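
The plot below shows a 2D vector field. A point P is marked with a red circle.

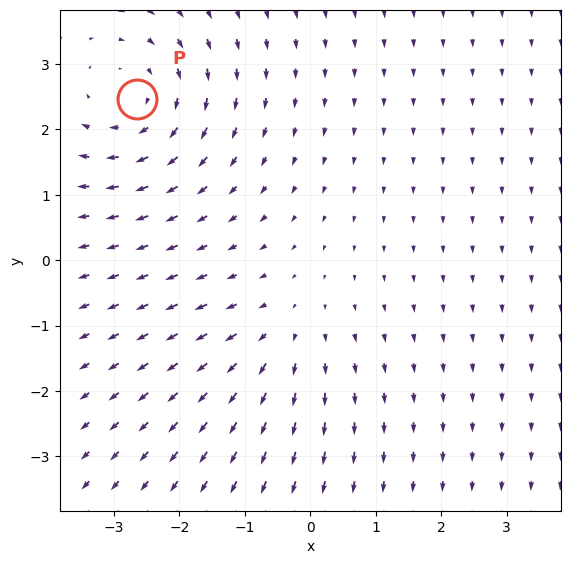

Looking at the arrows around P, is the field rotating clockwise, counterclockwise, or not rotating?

Near P at (-2.7, 2.5) the arrows circulate clockwise. The curl (z-component) there is about -3; negative curl means clockwise rotation.

clockwise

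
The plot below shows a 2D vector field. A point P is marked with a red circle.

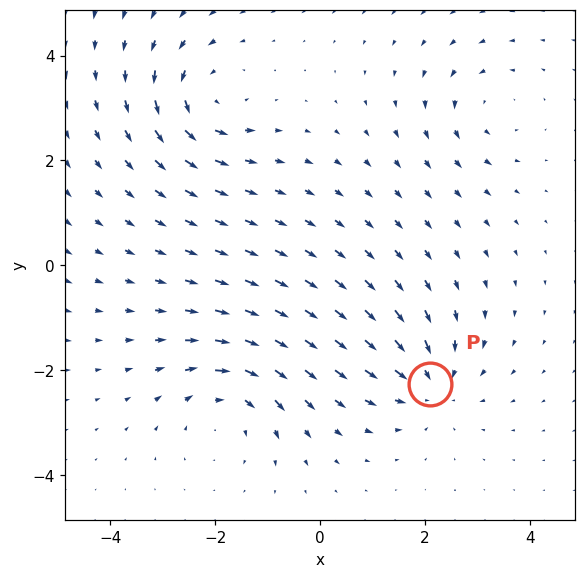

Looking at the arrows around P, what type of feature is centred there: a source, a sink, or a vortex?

sink

At P (2.1, -2.3) the arrows converge inward. Divergence about -5, curl ≈0 — negative divergence with near-zero curl is a sink.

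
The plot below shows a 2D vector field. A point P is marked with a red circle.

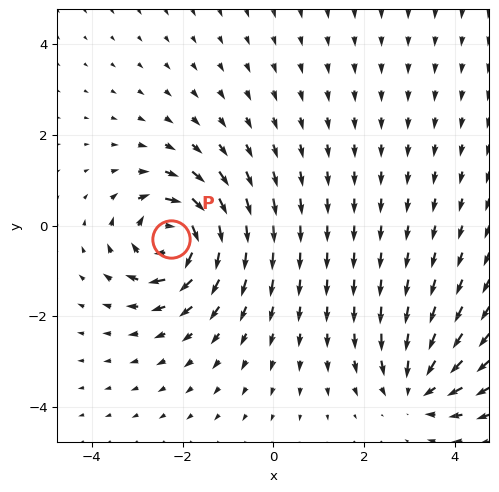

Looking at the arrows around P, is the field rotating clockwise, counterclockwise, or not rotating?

clockwise

Near P at (-2.3, -0.3) the arrows circulate clockwise. The curl (z-component) there is about -7; negative curl means clockwise rotation.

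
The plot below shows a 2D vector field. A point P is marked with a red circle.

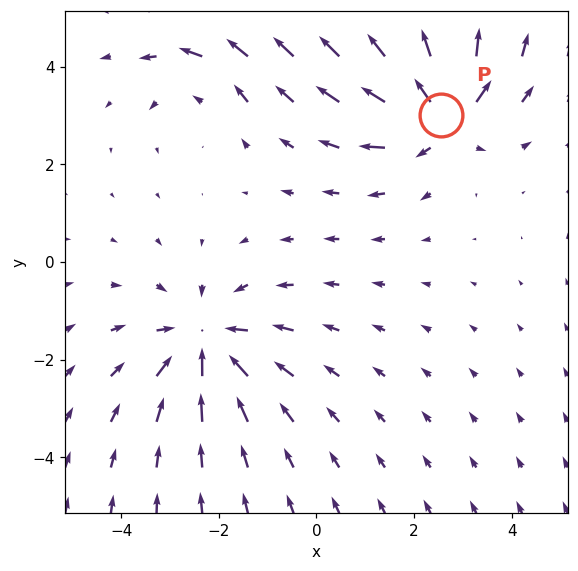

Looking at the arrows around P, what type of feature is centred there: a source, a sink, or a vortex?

At P (2.6, 3.0) the arrows spread outward. Divergence about +6, curl ≈0 — positive divergence with near-zero curl is a source.

source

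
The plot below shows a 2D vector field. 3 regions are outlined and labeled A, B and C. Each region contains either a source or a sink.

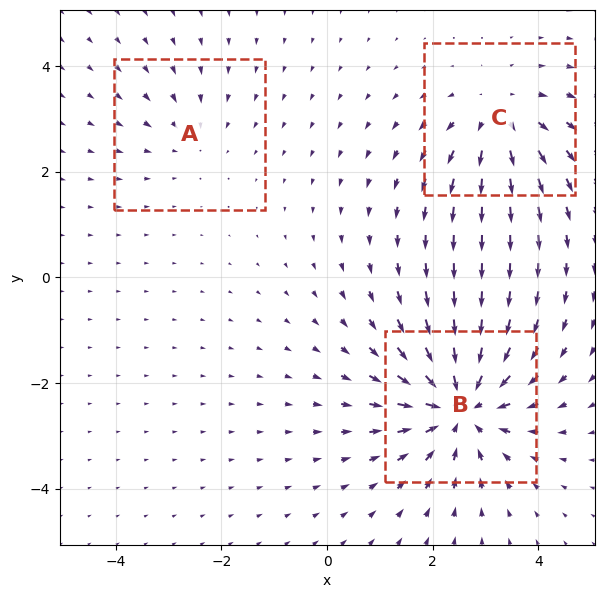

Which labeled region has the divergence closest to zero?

Divergence at each region's feature centre — A: about -2, B: about -5, C: about +3. Region A is closest to zero.

A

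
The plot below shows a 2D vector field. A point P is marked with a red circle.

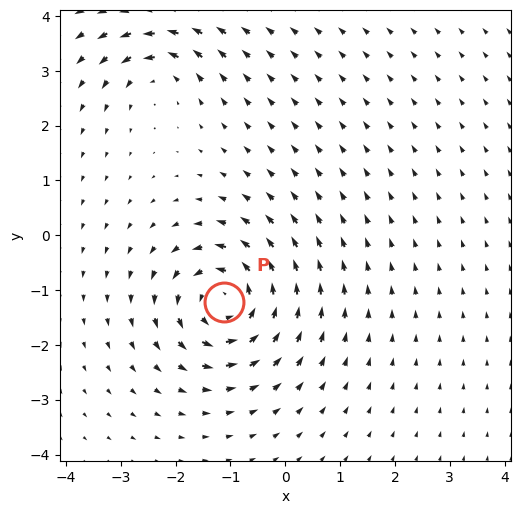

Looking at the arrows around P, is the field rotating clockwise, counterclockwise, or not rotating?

counterclockwise

Near P at (-1.1, -1.2) the arrows circulate counterclockwise. The curl (z-component) there is about +6; positive curl means counterclockwise rotation.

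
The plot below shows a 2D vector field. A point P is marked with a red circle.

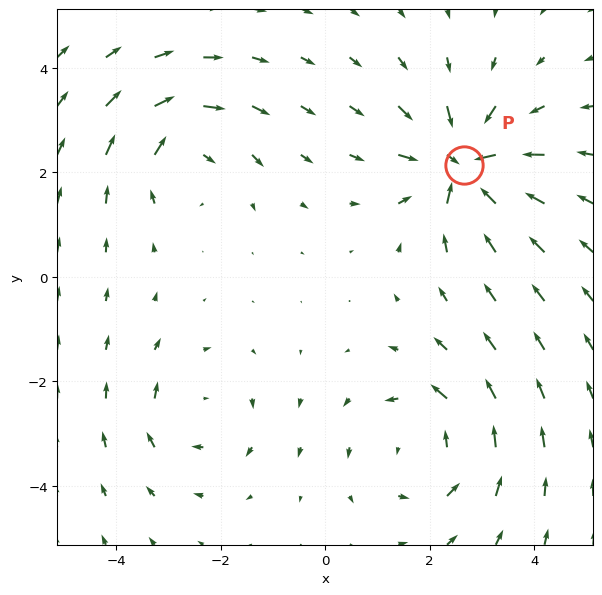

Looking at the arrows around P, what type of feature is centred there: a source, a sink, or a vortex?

sink

At P (2.7, 2.1) the arrows converge inward. Divergence about -6, curl ≈0 — negative divergence with near-zero curl is a sink.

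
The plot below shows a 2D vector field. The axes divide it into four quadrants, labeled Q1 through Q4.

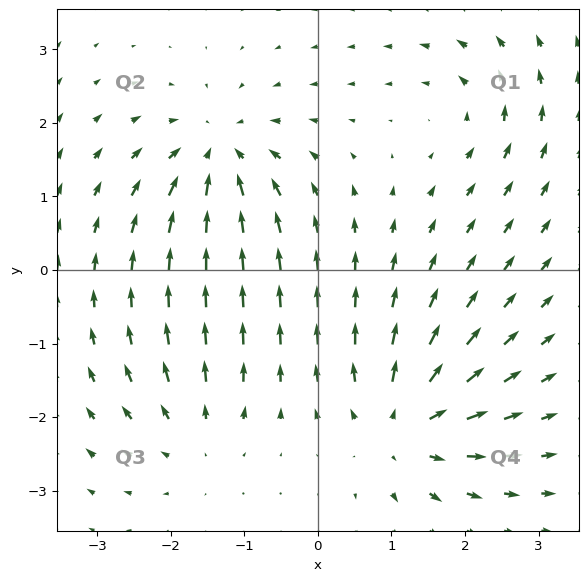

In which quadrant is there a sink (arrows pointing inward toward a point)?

Q2

The sink sits at approximately (-1.3, 1.6), which lies in quadrant Q2. The divergence there is about -5, negative as expected for a sink.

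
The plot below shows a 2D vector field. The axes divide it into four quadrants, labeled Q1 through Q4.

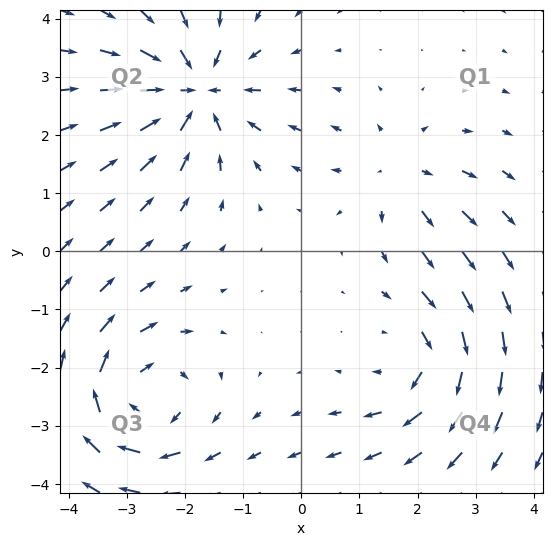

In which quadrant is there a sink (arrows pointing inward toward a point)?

Q2

The sink sits at approximately (-1.8, 2.8), which lies in quadrant Q2. The divergence there is about -5, negative as expected for a sink.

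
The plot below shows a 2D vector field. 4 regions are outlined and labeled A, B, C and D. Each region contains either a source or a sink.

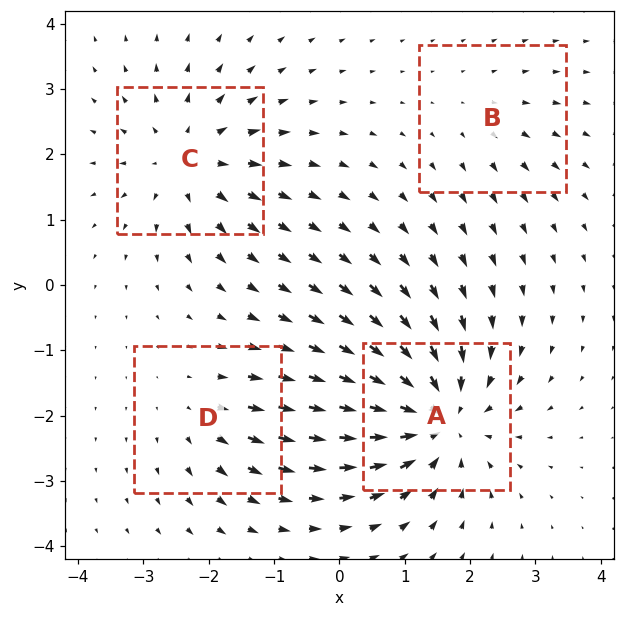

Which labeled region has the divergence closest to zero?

Divergence at each region's feature centre — A: about -8, B: about +2, C: about +5, D: about +3. Region B is closest to zero.

B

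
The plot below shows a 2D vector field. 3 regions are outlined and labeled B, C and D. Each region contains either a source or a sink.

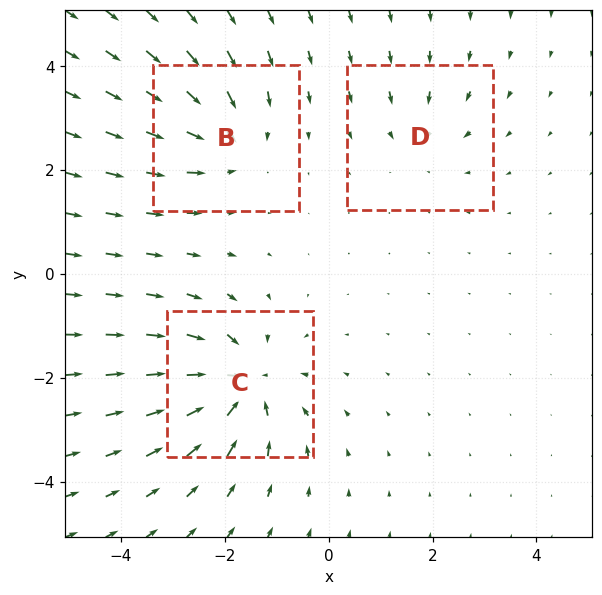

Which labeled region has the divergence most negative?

Divergence at each region's feature centre — B: about -4, C: about -5, D: about -2. Region C is most negative.

C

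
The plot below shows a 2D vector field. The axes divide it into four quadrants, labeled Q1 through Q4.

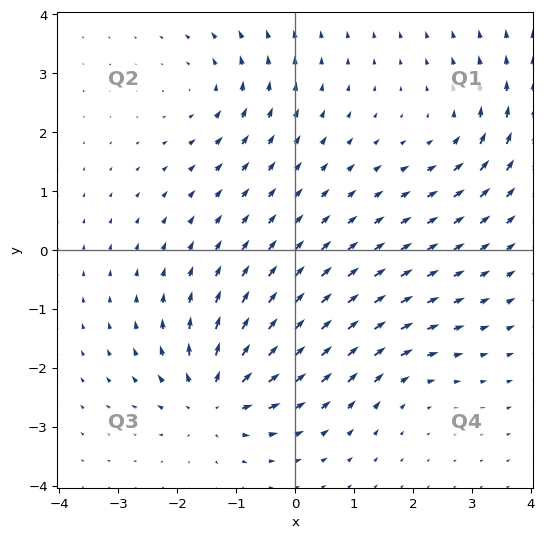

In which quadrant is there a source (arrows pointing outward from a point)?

Q3

The source sits at approximately (-1.4, -2.5), which lies in quadrant Q3. The divergence there is about +6, positive as expected for a source.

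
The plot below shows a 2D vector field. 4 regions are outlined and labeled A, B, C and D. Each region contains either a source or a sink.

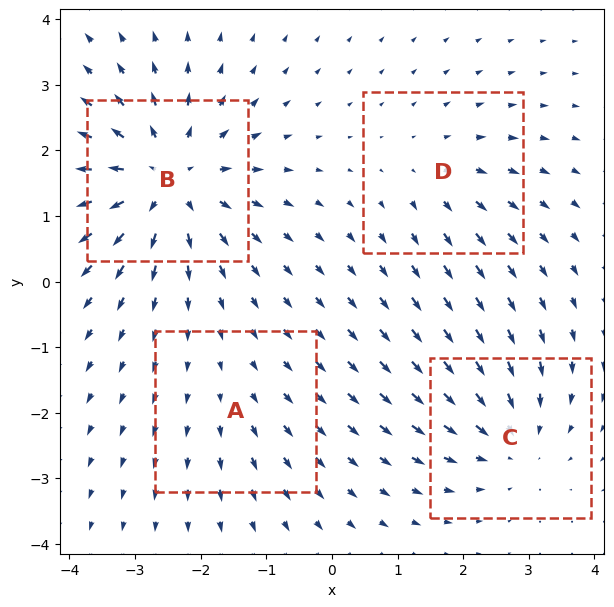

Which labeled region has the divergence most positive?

Divergence at each region's feature centre — A: about +2, B: about +7, C: about -4, D: about +3. Region B is most positive.

B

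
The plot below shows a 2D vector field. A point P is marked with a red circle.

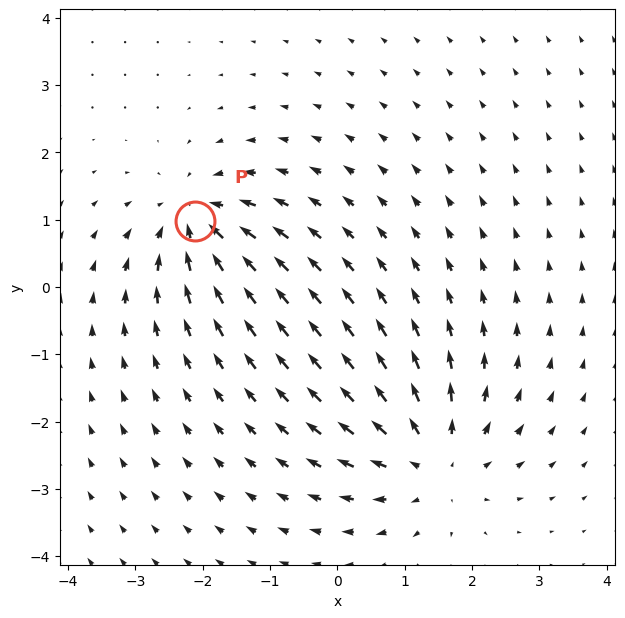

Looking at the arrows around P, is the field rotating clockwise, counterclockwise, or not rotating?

Near P at (-2.1, 1.0) the arrows show no circulation. The curl there is ≈0.

not rotating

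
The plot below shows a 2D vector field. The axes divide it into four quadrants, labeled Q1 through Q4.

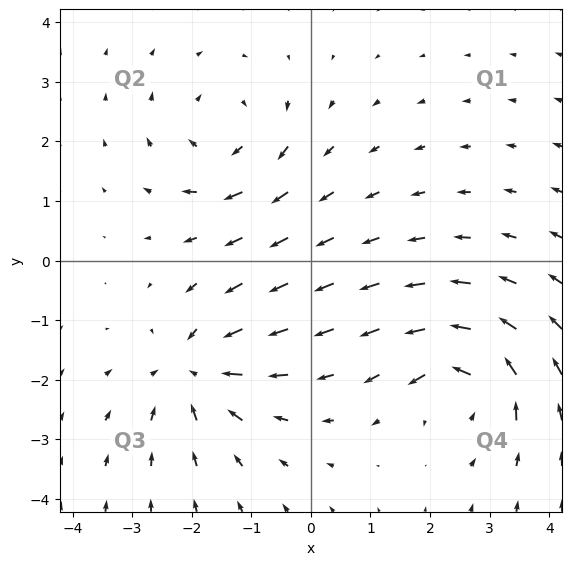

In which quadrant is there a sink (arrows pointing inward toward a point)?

The sink sits at approximately (-1.9, -1.8), which lies in quadrant Q3. The divergence there is about -5, negative as expected for a sink.

Q3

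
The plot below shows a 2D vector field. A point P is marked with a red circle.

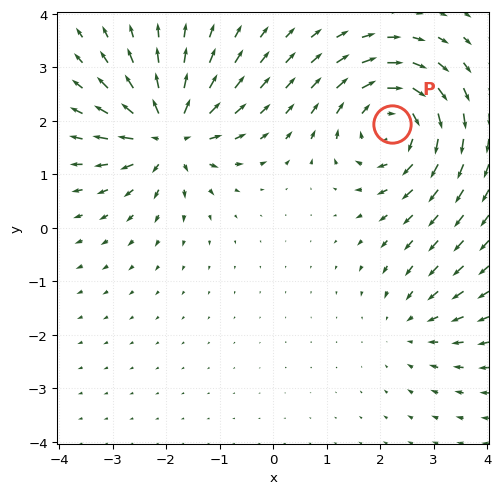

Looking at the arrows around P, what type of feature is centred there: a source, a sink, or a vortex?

vortex

At P (2.2, 1.9) the arrows circulate clockwise. Divergence ≈0, curl about -5 — near-zero divergence with nonzero curl is a vortex.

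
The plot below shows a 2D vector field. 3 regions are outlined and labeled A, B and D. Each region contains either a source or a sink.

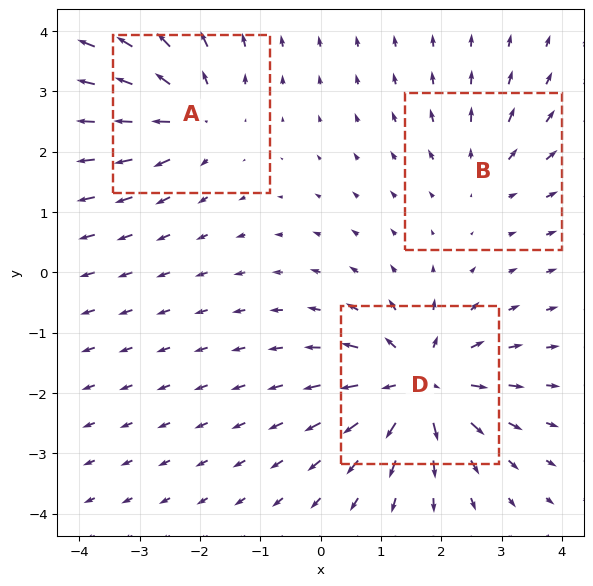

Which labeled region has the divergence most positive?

D

Divergence at each region's feature centre — A: about +4, B: about +2, D: about +5. Region D is most positive.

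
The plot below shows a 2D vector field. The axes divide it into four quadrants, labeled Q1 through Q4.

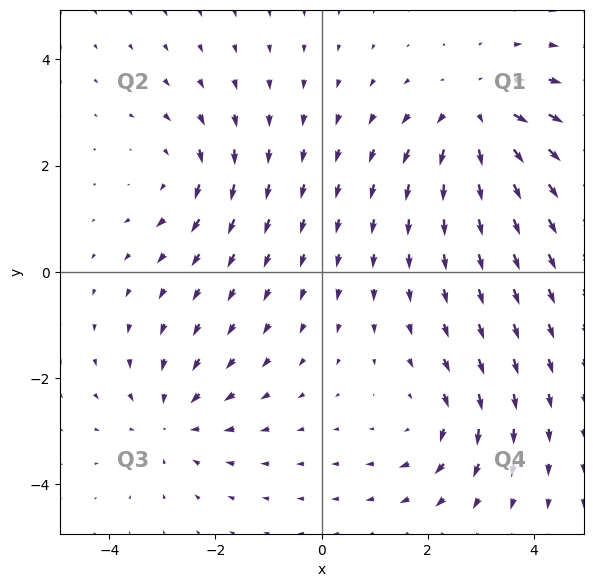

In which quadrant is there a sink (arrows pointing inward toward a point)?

The sink sits at approximately (-2.8, -2.8), which lies in quadrant Q3. The divergence there is about -4, negative as expected for a sink.

Q3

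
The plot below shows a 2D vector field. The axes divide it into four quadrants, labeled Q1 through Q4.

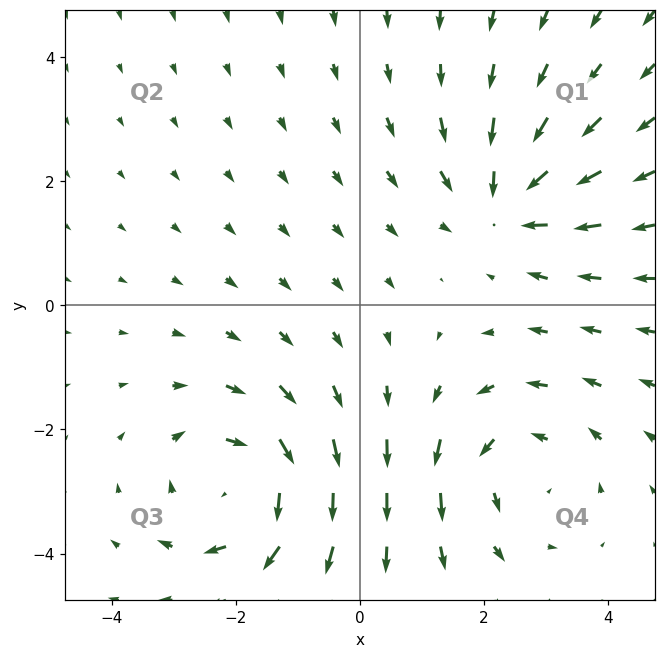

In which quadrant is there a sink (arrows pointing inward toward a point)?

The sink sits at approximately (2.4, 1.7), which lies in quadrant Q1. The divergence there is about -3, negative as expected for a sink.

Q1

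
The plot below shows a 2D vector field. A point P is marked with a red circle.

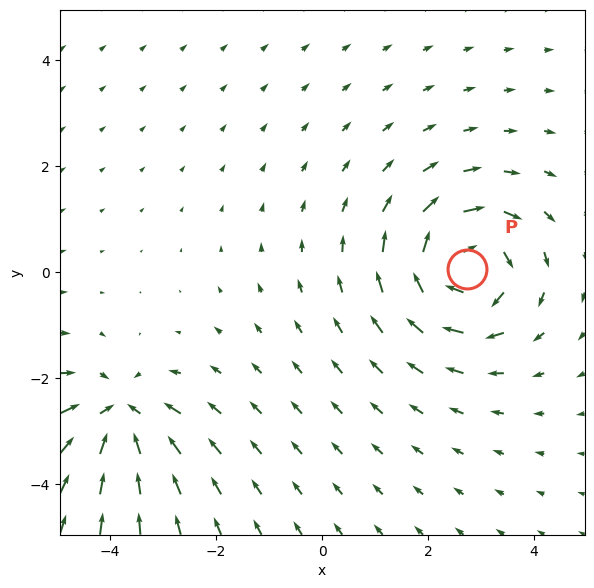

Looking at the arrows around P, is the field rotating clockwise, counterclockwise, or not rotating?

Near P at (2.7, 0.1) the arrows circulate clockwise. The curl (z-component) there is about -6; negative curl means clockwise rotation.

clockwise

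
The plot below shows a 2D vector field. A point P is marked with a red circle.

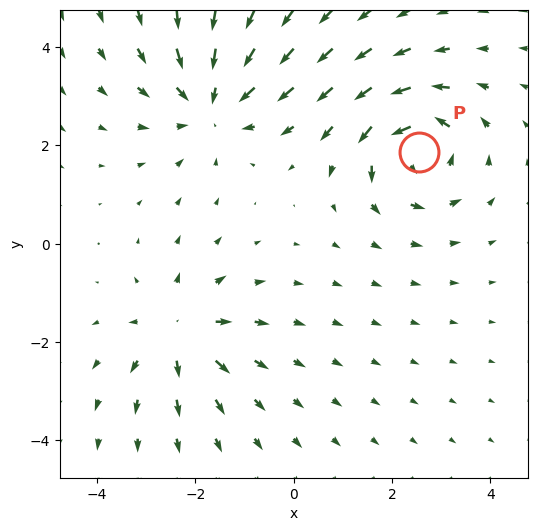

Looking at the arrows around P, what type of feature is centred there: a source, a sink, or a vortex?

vortex

At P (2.6, 1.9) the arrows circulate counterclockwise. Divergence ≈0, curl about +5 — near-zero divergence with nonzero curl is a vortex.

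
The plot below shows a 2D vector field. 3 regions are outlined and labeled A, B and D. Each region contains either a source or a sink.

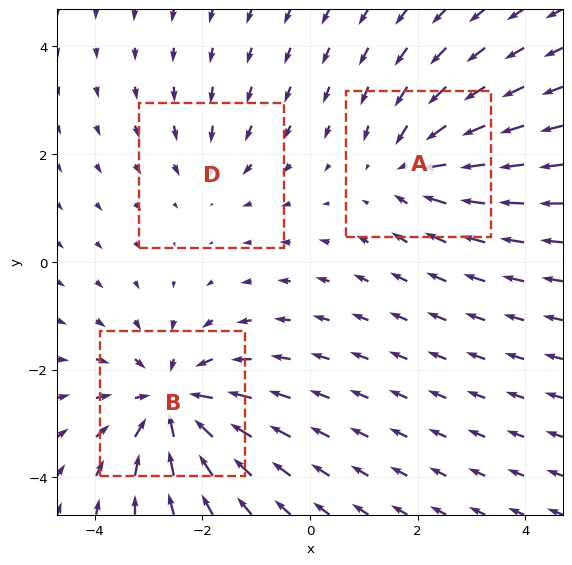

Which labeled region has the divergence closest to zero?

Divergence at each region's feature centre — A: about -3, B: about -4, D: about -2. Region D is closest to zero.

D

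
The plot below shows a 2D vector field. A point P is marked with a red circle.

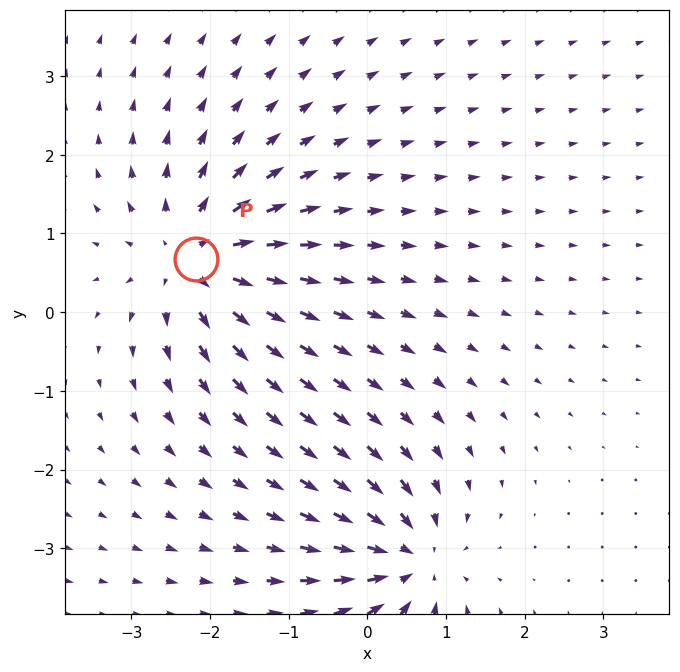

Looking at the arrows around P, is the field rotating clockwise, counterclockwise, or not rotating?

Near P at (-2.2, 0.7) the arrows show no circulation. The curl there is ≈0.

not rotating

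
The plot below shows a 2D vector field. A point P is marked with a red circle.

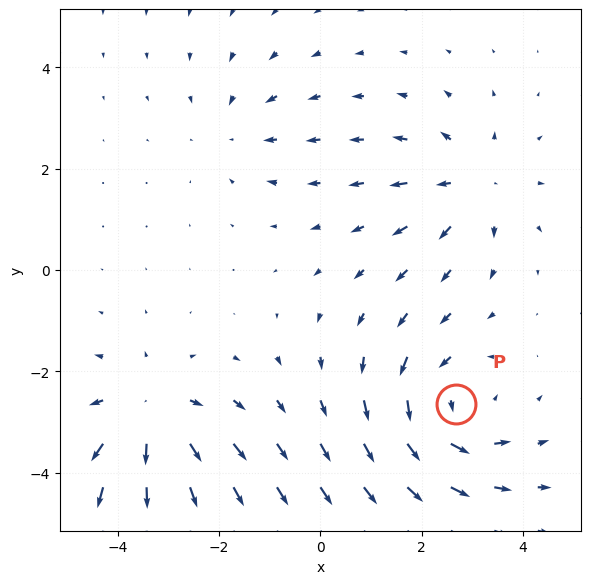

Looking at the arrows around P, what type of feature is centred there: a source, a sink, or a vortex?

vortex

At P (2.7, -2.6) the arrows circulate counterclockwise. Divergence ≈0, curl about +4 — near-zero divergence with nonzero curl is a vortex.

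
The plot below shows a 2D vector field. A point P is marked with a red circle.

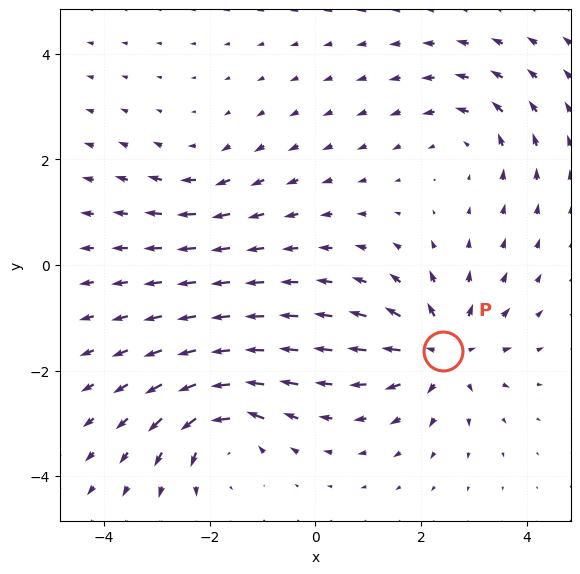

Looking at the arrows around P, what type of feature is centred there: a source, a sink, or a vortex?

At P (2.4, -1.6) the arrows spread outward. Divergence about +6, curl ≈0 — positive divergence with near-zero curl is a source.

source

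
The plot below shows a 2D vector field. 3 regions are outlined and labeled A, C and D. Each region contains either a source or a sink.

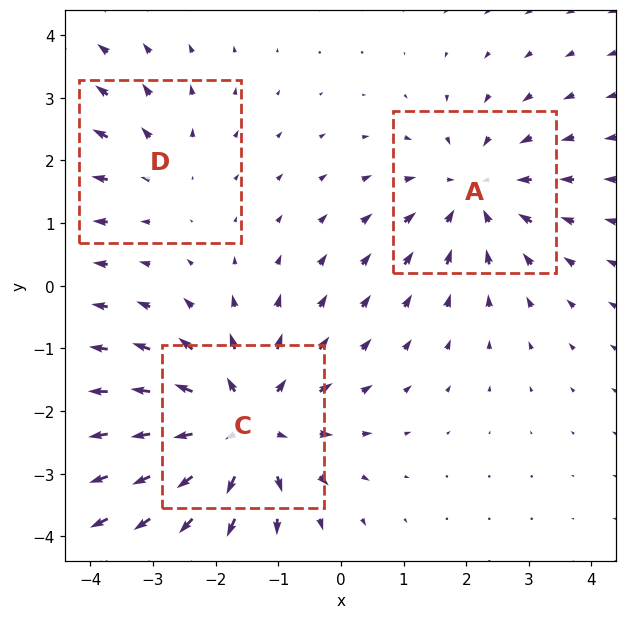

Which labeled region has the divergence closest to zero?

D

Divergence at each region's feature centre — A: about -3, C: about +4, D: about +2. Region D is closest to zero.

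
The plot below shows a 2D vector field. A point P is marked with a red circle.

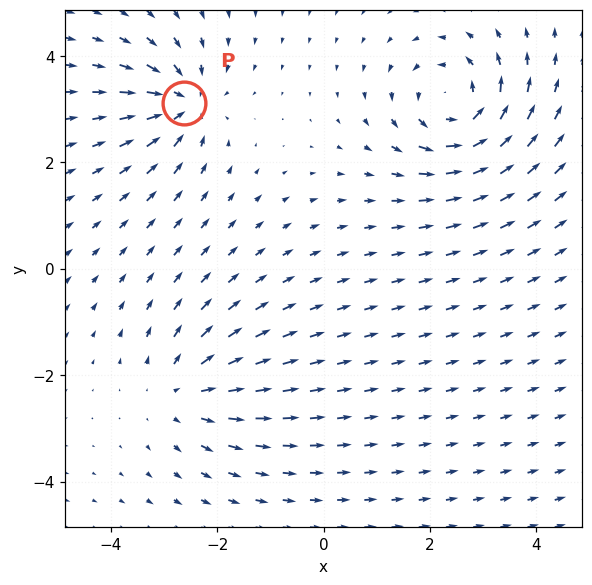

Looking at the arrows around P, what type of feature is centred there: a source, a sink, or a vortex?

sink

At P (-2.6, 3.1) the arrows converge inward. Divergence about -5, curl ≈0 — negative divergence with near-zero curl is a sink.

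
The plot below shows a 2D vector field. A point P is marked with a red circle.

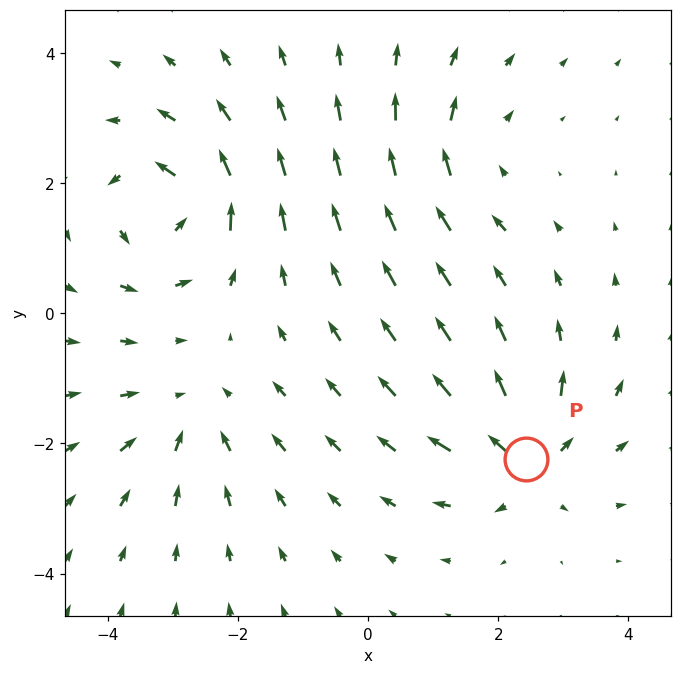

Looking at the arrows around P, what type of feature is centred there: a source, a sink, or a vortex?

At P (2.4, -2.2) the arrows spread outward. Divergence about +6, curl ≈0 — positive divergence with near-zero curl is a source.

source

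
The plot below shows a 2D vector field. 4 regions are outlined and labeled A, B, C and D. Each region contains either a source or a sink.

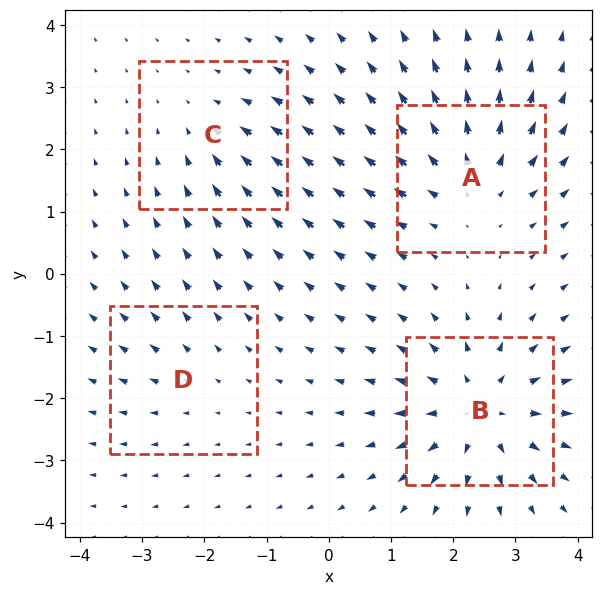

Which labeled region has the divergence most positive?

B

Divergence at each region's feature centre — A: about +5, B: about +7, C: about -3, D: about +2. Region B is most positive.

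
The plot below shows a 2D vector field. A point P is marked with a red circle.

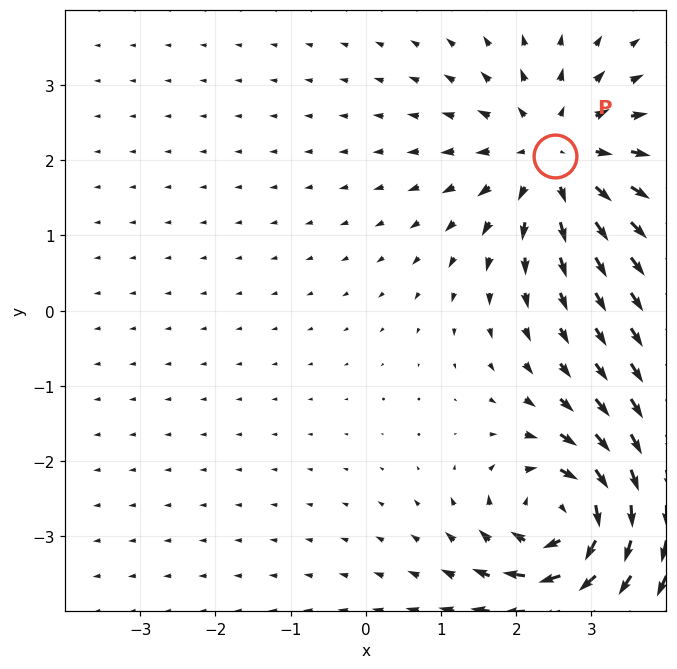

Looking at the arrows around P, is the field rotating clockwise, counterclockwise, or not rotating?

not rotating

Near P at (2.5, 2.1) the arrows show no circulation. The curl there is ≈0.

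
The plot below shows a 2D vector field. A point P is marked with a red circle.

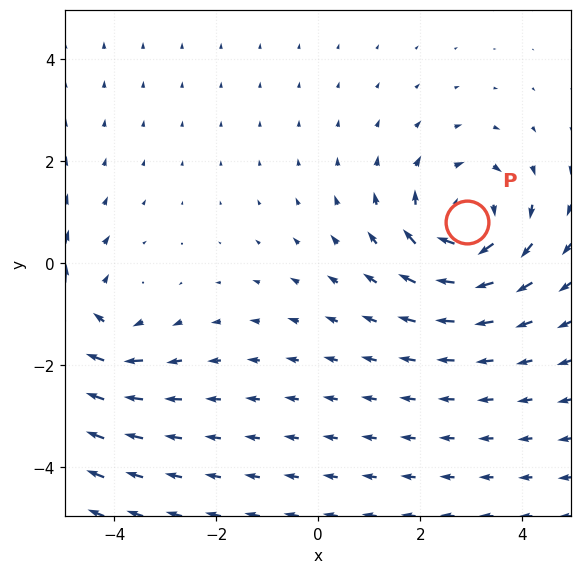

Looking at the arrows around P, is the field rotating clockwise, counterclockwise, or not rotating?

Near P at (2.9, 0.8) the arrows circulate clockwise. The curl (z-component) there is about -5; negative curl means clockwise rotation.

clockwise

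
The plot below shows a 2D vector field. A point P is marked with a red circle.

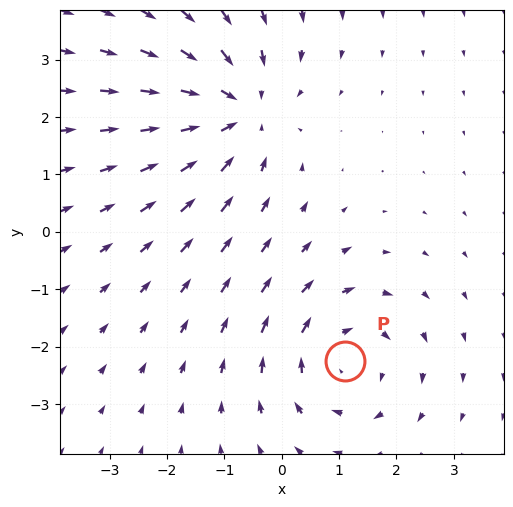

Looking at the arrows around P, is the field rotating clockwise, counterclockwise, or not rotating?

Near P at (1.1, -2.3) the arrows circulate clockwise. The curl (z-component) there is about -3; negative curl means clockwise rotation.

clockwise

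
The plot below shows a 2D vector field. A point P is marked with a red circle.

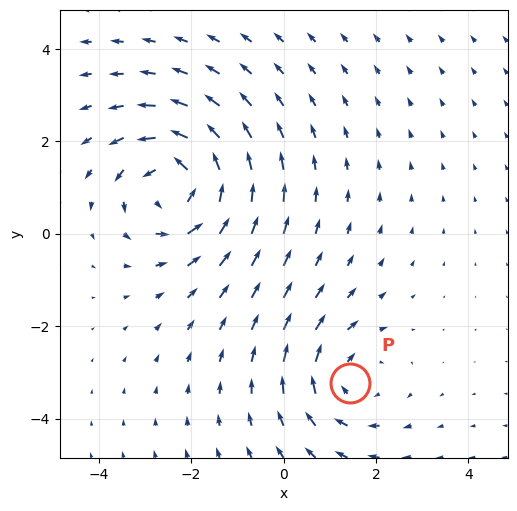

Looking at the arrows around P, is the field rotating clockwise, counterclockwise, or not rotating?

clockwise

Near P at (1.4, -3.2) the arrows circulate clockwise. The curl (z-component) there is about -2; negative curl means clockwise rotation.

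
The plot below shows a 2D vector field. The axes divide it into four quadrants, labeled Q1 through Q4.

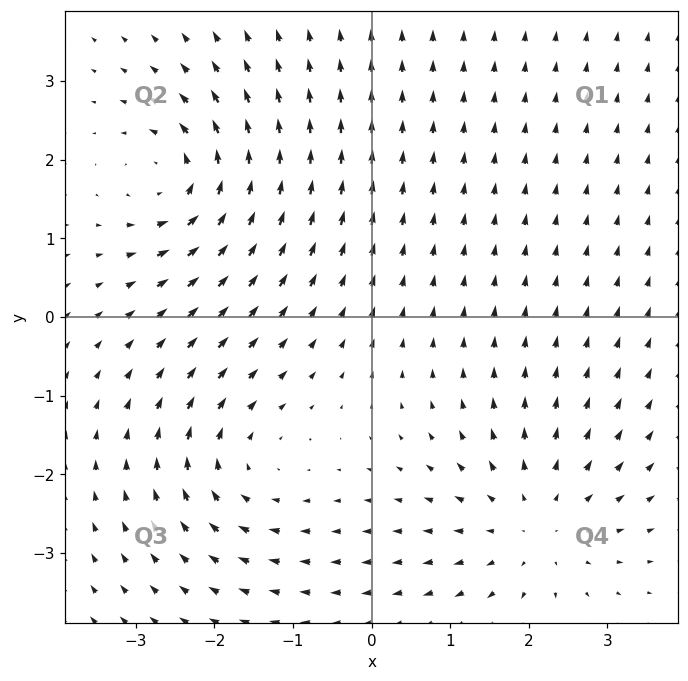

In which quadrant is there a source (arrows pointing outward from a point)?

The source sits at approximately (2.1, -2.6), which lies in quadrant Q4. The divergence there is about +3, positive as expected for a source.

Q4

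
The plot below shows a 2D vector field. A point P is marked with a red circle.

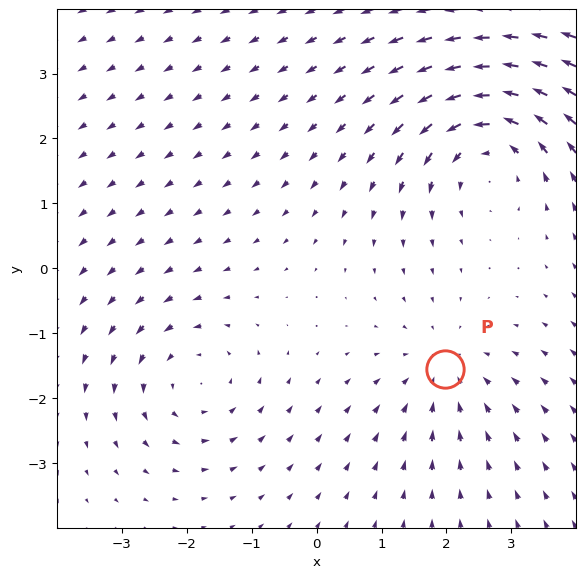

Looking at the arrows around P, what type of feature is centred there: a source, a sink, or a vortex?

At P (2.0, -1.5) the arrows converge inward. Divergence about -3, curl ≈0 — negative divergence with near-zero curl is a sink.

sink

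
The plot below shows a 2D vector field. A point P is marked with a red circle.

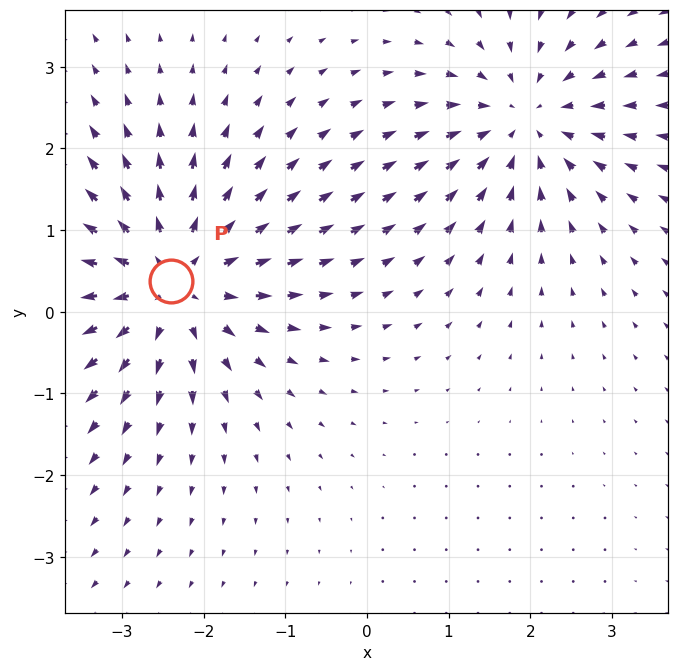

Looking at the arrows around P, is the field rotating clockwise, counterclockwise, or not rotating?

Near P at (-2.4, 0.4) the arrows show no circulation. The curl there is ≈0.

not rotating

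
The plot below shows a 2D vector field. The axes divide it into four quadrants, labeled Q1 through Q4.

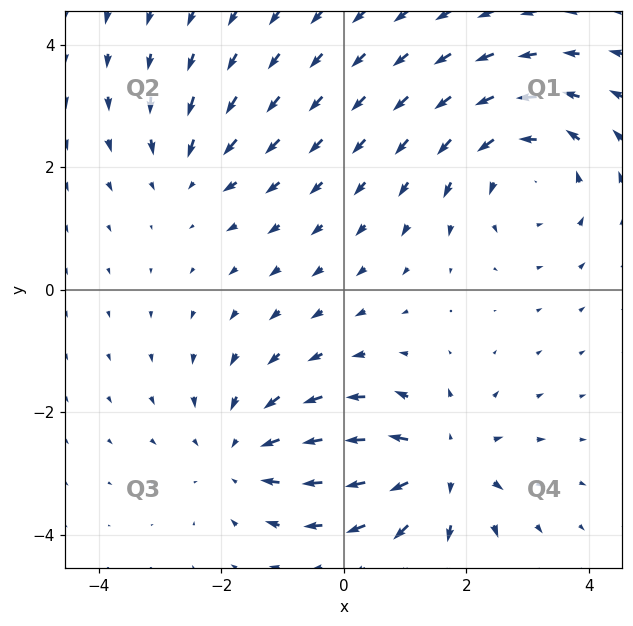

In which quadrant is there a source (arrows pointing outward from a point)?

Q4

The source sits at approximately (1.6, -2.9), which lies in quadrant Q4. The divergence there is about +5, positive as expected for a source.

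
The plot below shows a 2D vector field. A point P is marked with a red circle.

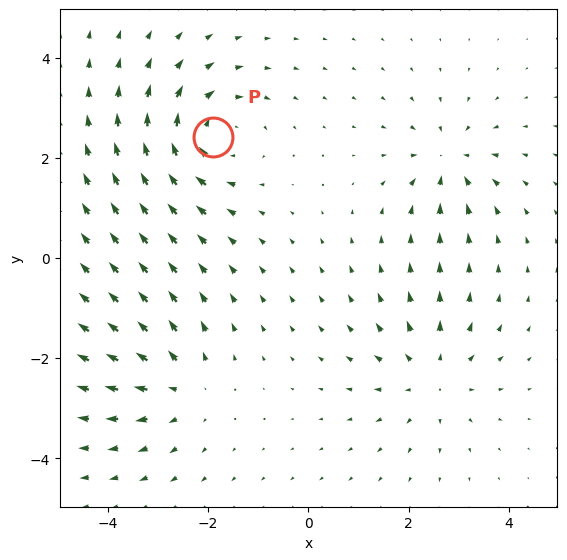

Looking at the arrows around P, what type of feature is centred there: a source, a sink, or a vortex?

At P (-1.9, 2.4) the arrows circulate clockwise. Divergence ≈0, curl about -4 — near-zero divergence with nonzero curl is a vortex.

vortex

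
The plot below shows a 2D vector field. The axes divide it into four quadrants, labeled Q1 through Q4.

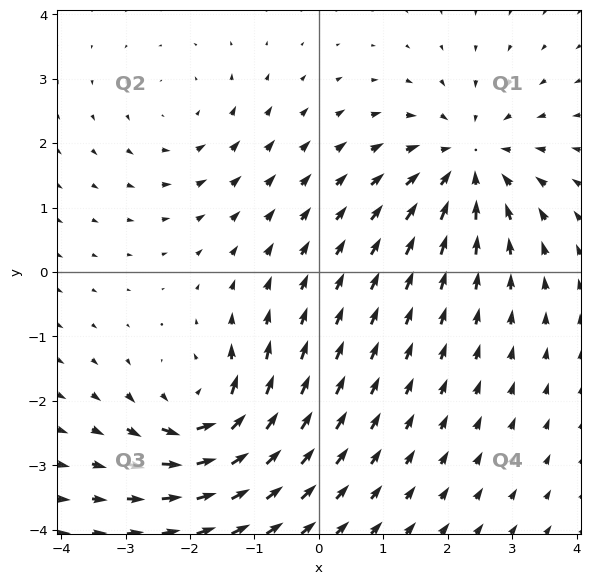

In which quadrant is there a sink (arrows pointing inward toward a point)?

Q1

The sink sits at approximately (2.3, 1.7), which lies in quadrant Q1. The divergence there is about -5, negative as expected for a sink.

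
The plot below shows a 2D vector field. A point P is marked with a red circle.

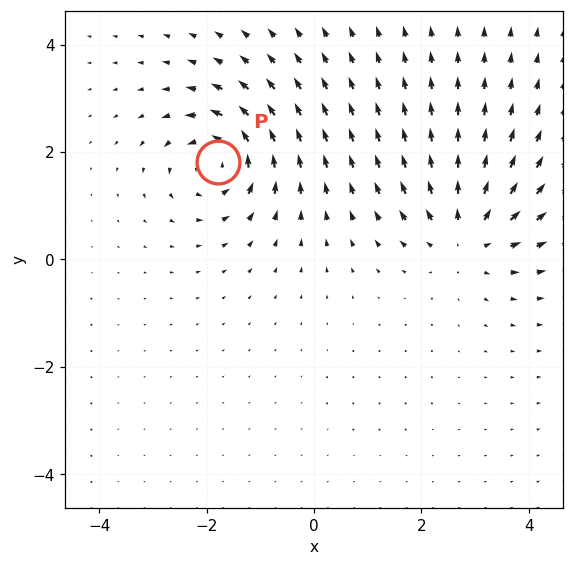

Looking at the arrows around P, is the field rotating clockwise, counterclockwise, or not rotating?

counterclockwise

Near P at (-1.8, 1.8) the arrows circulate counterclockwise. The curl (z-component) there is about +6; positive curl means counterclockwise rotation.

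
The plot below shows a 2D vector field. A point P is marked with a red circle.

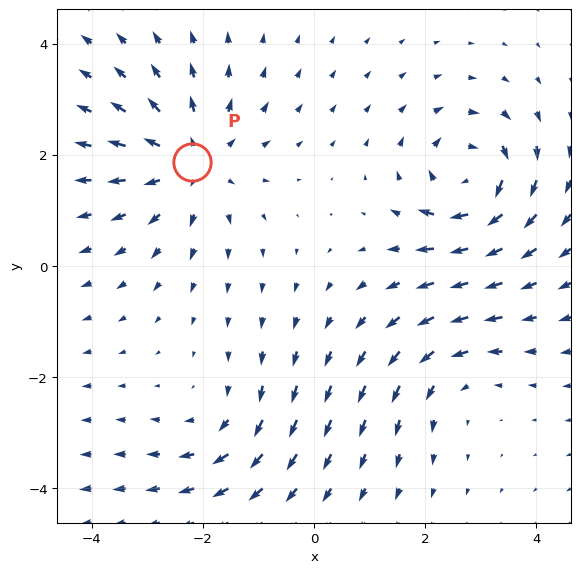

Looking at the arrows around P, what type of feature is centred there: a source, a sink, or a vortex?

source

At P (-2.2, 1.9) the arrows spread outward. Divergence about +4, curl ≈0 — positive divergence with near-zero curl is a source.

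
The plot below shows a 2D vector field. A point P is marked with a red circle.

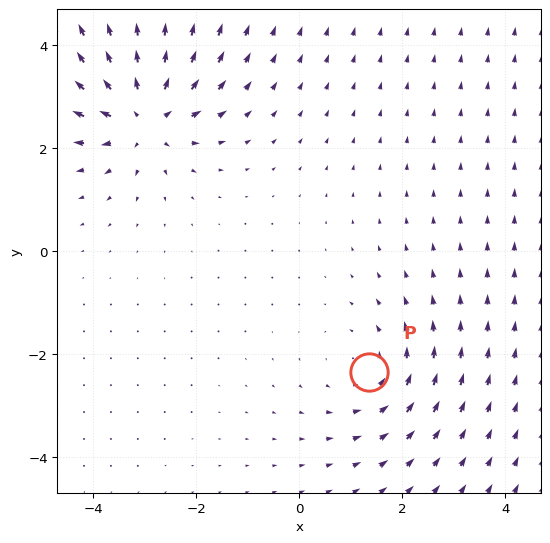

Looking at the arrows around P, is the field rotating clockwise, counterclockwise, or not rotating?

counterclockwise

Near P at (1.4, -2.4) the arrows circulate counterclockwise. The curl (z-component) there is about +2; positive curl means counterclockwise rotation.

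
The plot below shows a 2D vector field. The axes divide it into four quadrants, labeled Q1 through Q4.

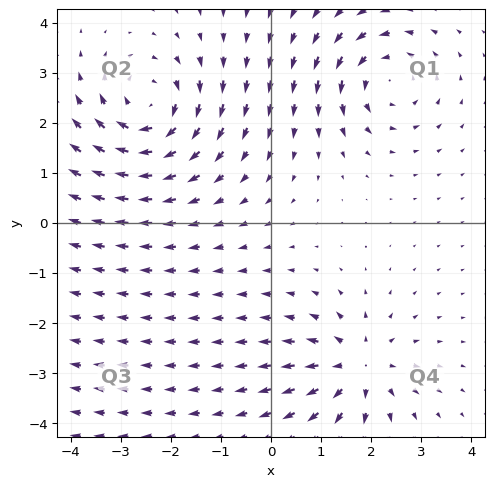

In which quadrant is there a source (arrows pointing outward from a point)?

The source sits at approximately (1.7, -2.9), which lies in quadrant Q4. The divergence there is about +5, positive as expected for a source.

Q4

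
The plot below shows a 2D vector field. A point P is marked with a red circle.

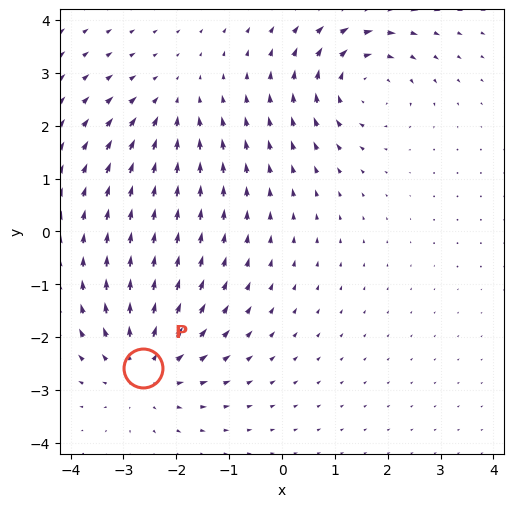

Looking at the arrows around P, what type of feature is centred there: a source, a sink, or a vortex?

At P (-2.6, -2.6) the arrows spread outward. Divergence about +4, curl ≈0 — positive divergence with near-zero curl is a source.

source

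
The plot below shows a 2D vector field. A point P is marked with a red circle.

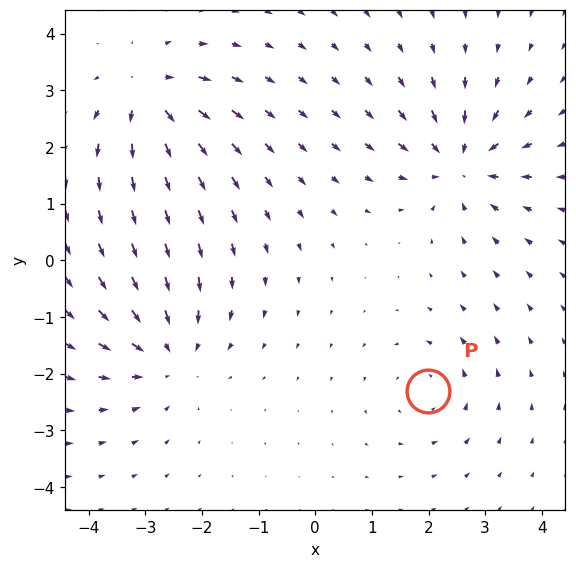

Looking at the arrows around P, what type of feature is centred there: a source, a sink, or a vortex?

vortex

At P (2.0, -2.3) the arrows circulate counterclockwise. Divergence ≈0, curl about +3 — near-zero divergence with nonzero curl is a vortex.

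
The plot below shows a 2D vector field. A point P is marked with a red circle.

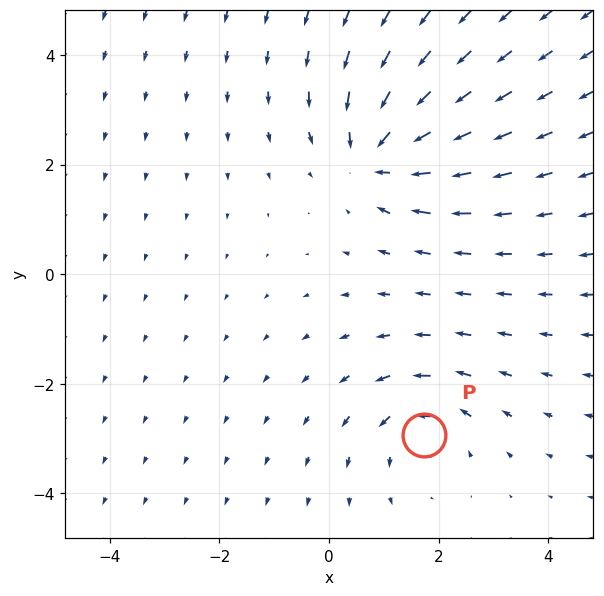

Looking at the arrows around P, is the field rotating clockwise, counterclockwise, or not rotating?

counterclockwise

Near P at (1.7, -2.9) the arrows circulate counterclockwise. The curl (z-component) there is about +3; positive curl means counterclockwise rotation.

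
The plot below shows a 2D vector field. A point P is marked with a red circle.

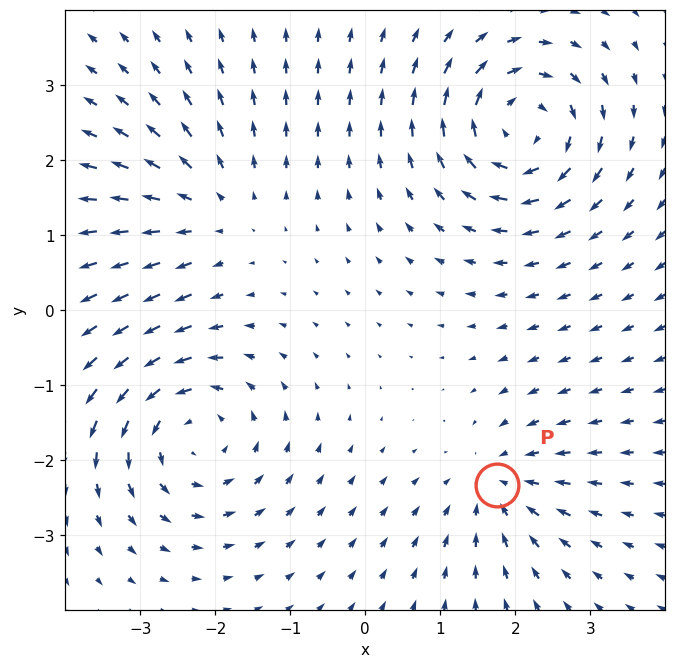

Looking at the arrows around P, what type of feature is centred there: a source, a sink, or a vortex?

At P (1.8, -2.3) the arrows converge inward. Divergence about -3, curl ≈0 — negative divergence with near-zero curl is a sink.

sink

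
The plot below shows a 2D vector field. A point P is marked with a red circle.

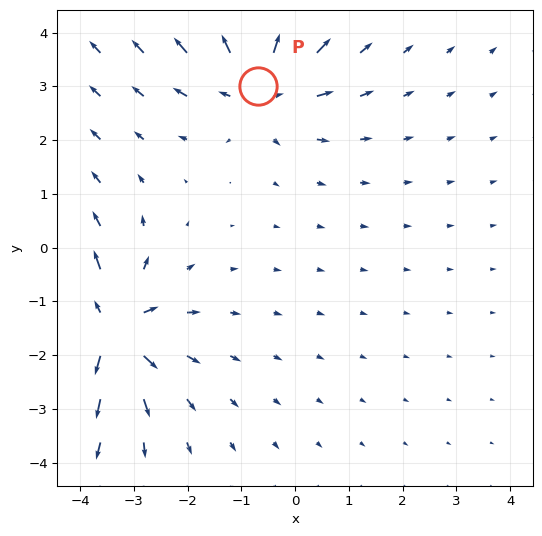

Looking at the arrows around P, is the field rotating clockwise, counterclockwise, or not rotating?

Near P at (-0.7, 3.0) the arrows show no circulation. The curl there is ≈0.

not rotating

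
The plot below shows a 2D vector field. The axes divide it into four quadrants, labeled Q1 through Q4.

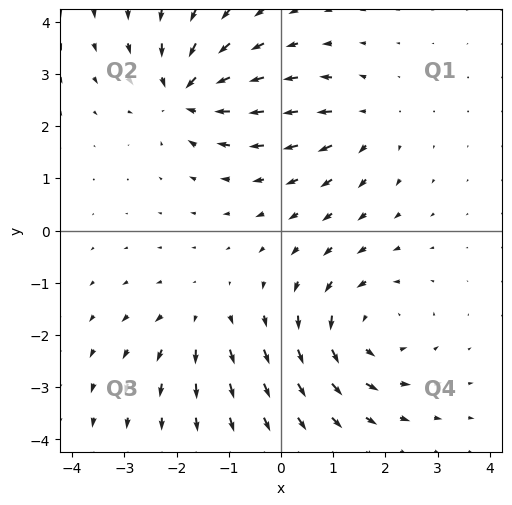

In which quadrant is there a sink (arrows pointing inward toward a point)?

The sink sits at approximately (-1.8, 2.6), which lies in quadrant Q2. The divergence there is about -6, negative as expected for a sink.

Q2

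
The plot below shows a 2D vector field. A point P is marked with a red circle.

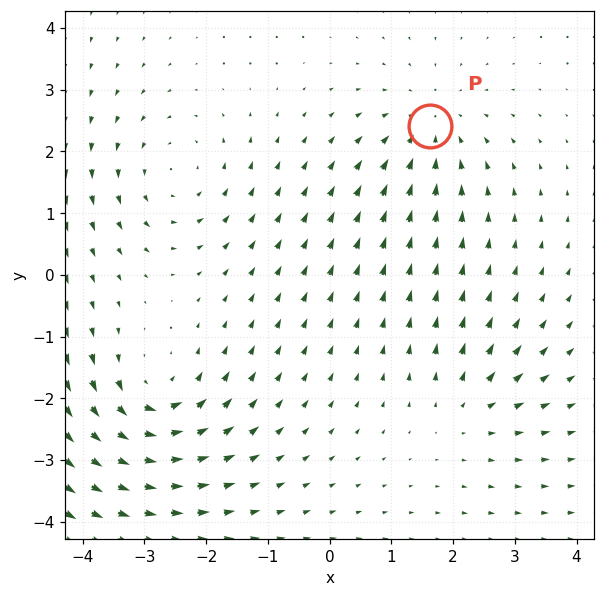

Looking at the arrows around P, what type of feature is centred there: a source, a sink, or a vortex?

At P (1.6, 2.4) the arrows converge inward. Divergence about -3, curl ≈0 — negative divergence with near-zero curl is a sink.

sink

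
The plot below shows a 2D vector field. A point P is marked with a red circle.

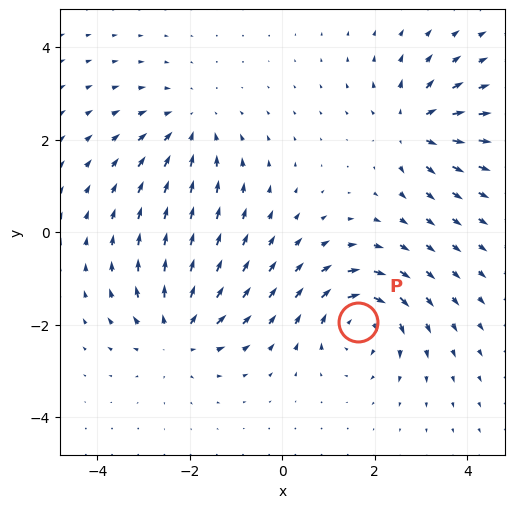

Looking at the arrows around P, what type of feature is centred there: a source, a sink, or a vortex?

At P (1.6, -2.0) the arrows circulate clockwise. Divergence ≈0, curl about -5 — near-zero divergence with nonzero curl is a vortex.

vortex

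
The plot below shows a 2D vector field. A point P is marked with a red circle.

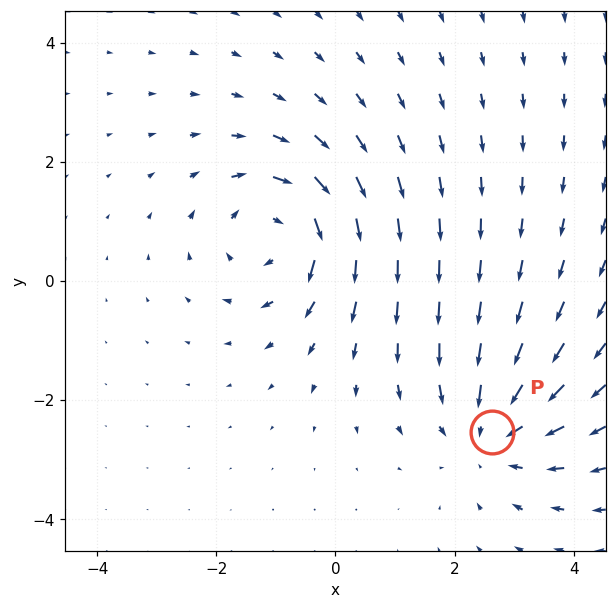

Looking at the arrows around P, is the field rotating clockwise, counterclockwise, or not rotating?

Near P at (2.6, -2.5) the arrows show no circulation. The curl there is ≈0.

not rotating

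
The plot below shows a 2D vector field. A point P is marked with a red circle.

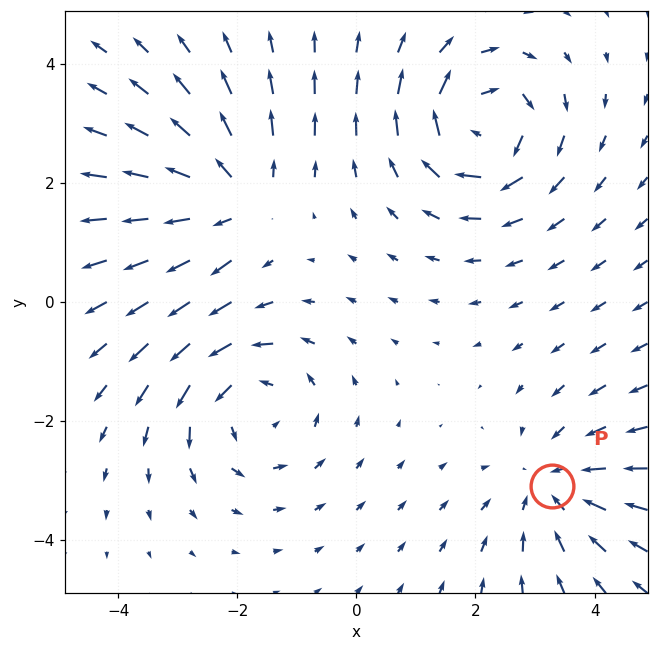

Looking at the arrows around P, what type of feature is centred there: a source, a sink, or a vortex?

At P (3.3, -3.1) the arrows converge inward. Divergence about -4, curl ≈0 — negative divergence with near-zero curl is a sink.

sink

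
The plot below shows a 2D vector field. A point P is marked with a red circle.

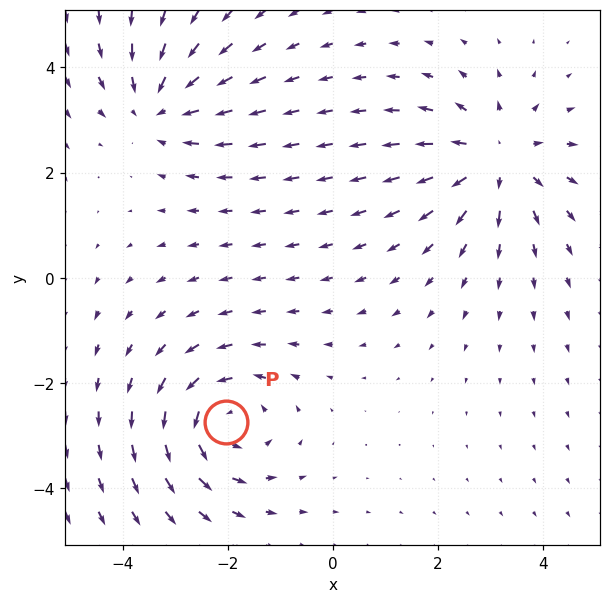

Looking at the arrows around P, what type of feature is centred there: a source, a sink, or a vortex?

vortex

At P (-2.0, -2.7) the arrows circulate counterclockwise. Divergence ≈0, curl about +4 — near-zero divergence with nonzero curl is a vortex.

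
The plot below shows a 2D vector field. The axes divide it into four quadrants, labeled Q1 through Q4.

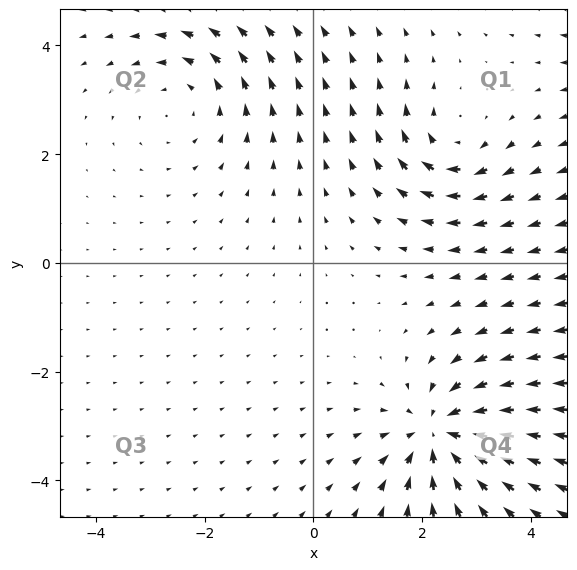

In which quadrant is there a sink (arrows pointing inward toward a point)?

Q4

The sink sits at approximately (2.3, -3.1), which lies in quadrant Q4. The divergence there is about -5, negative as expected for a sink.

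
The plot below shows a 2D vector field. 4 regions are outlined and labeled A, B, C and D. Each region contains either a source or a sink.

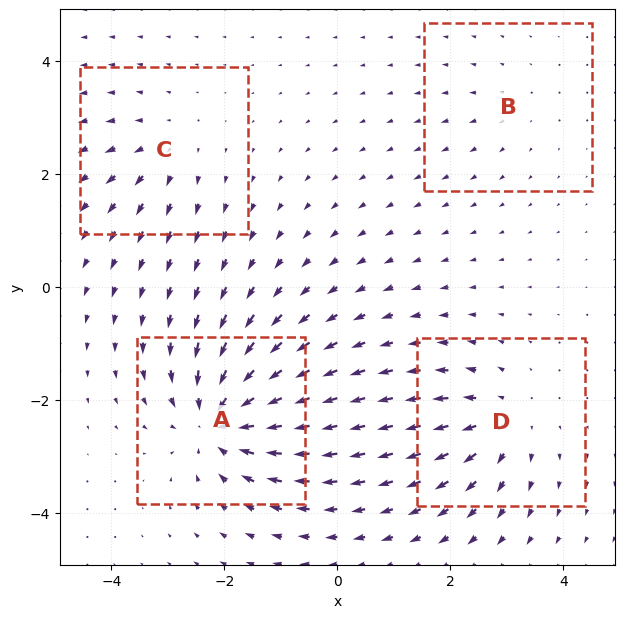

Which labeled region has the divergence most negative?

Divergence at each region's feature centre — A: about -8, B: about +2, C: about +4, D: about +5. Region A is most negative.

A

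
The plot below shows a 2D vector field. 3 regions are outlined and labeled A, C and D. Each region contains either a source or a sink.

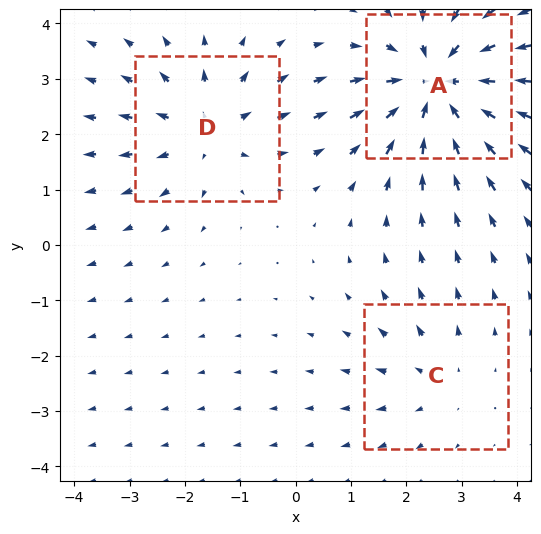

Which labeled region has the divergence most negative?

Divergence at each region's feature centre — A: about -5, C: about +2, D: about +3. Region A is most negative.

A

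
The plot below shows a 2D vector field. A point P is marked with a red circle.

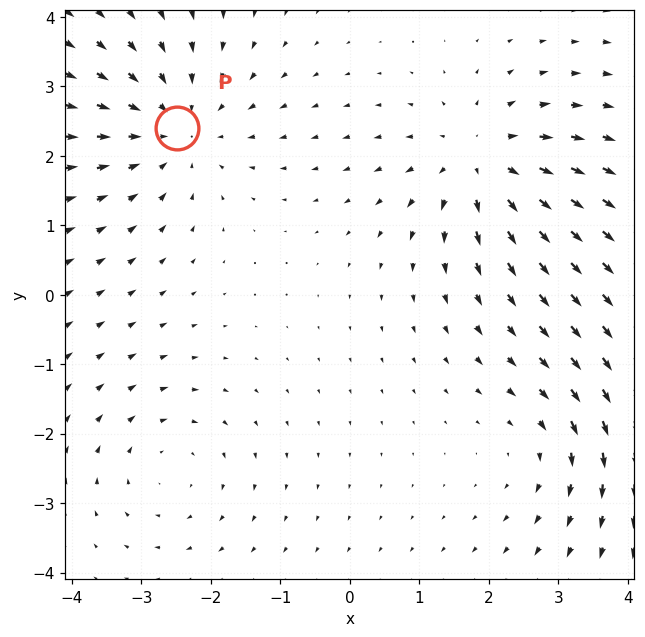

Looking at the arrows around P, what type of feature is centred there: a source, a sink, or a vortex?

sink

At P (-2.5, 2.4) the arrows converge inward. Divergence about -4, curl ≈0 — negative divergence with near-zero curl is a sink.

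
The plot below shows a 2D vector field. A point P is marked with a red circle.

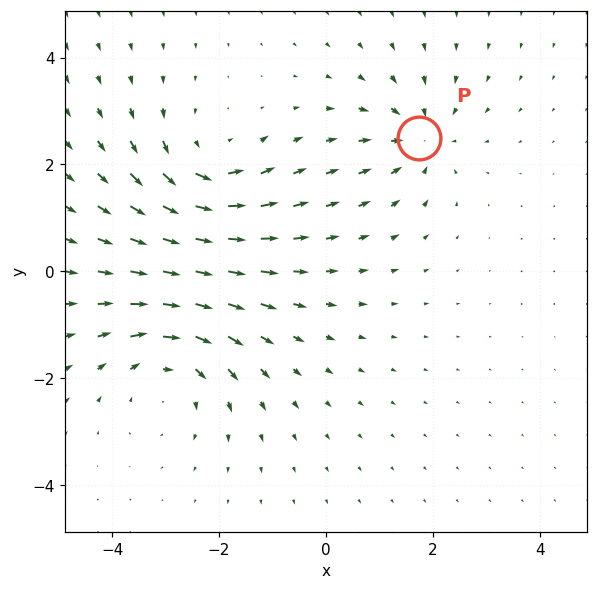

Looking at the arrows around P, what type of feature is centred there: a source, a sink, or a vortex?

sink

At P (1.7, 2.5) the arrows converge inward. Divergence about -4, curl ≈0 — negative divergence with near-zero curl is a sink.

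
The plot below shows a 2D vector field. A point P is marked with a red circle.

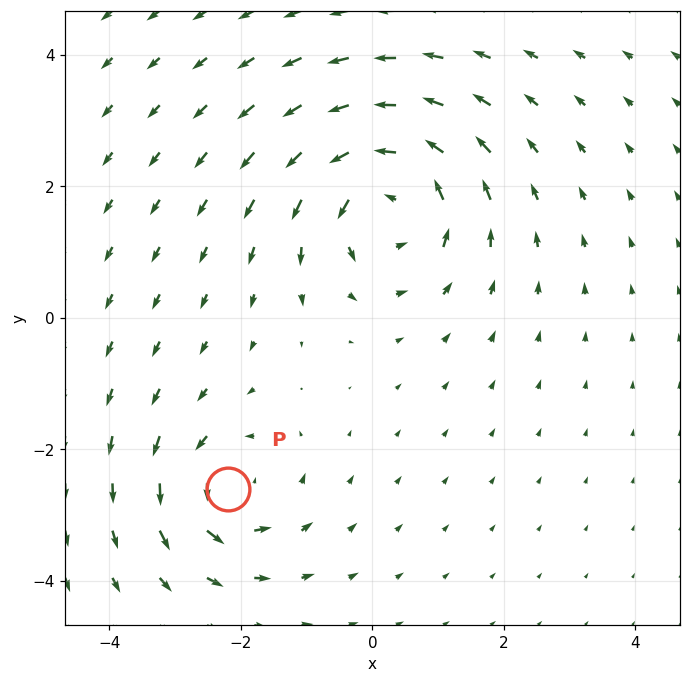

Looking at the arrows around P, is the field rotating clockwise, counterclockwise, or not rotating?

counterclockwise

Near P at (-2.2, -2.6) the arrows circulate counterclockwise. The curl (z-component) there is about +4; positive curl means counterclockwise rotation.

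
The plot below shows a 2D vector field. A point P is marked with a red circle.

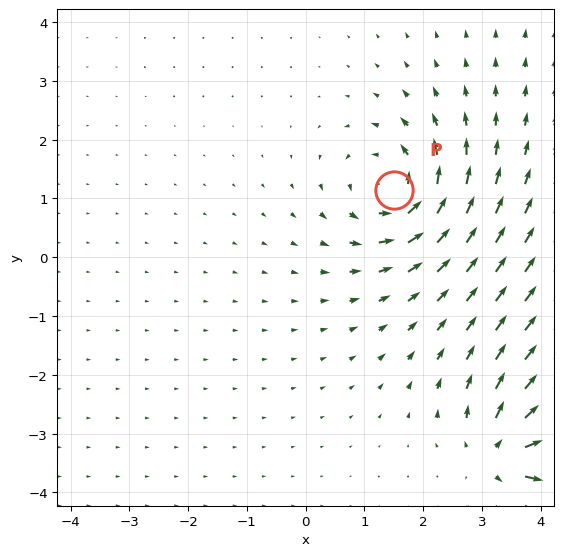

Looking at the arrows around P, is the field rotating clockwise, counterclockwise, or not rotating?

counterclockwise

Near P at (1.5, 1.1) the arrows circulate counterclockwise. The curl (z-component) there is about +4; positive curl means counterclockwise rotation.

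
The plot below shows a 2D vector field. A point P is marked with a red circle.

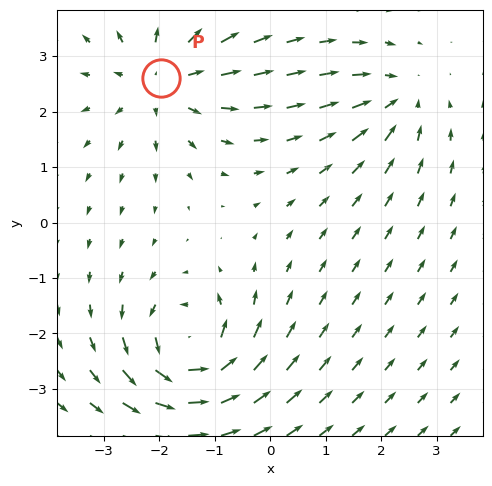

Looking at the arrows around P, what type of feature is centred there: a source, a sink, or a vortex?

At P (-2.0, 2.6) the arrows spread outward. Divergence about +4, curl ≈0 — positive divergence with near-zero curl is a source.

source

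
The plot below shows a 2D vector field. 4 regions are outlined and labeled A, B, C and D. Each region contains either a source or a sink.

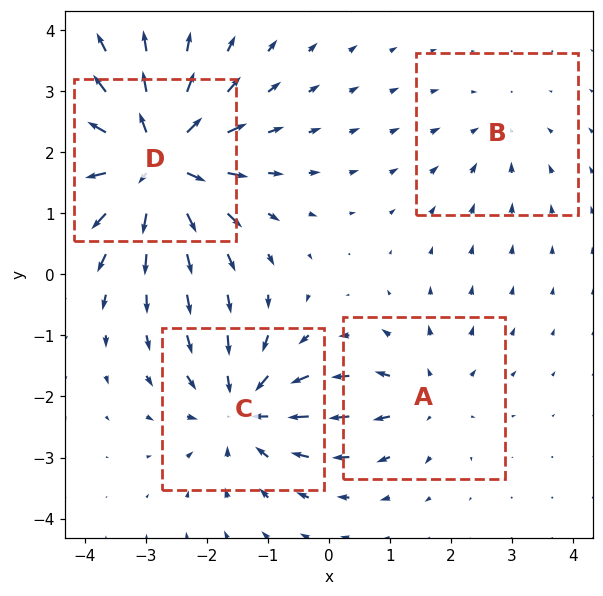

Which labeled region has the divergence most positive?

Divergence at each region's feature centre — A: about +4, B: about -2, C: about -5, D: about +8. Region D is most positive.

D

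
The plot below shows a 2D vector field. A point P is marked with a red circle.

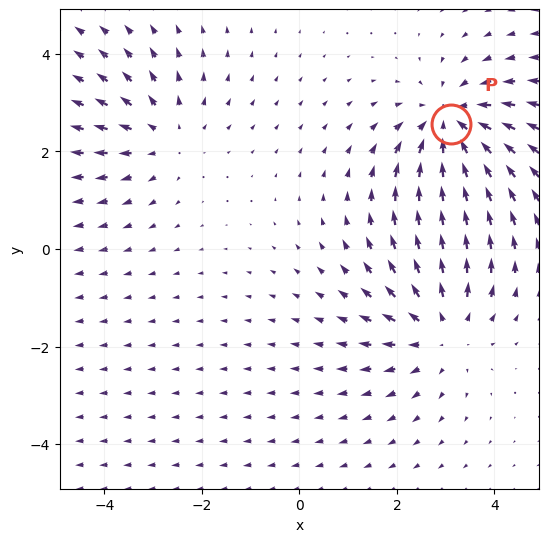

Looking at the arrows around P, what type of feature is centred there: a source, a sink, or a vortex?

At P (3.1, 2.6) the arrows converge inward. Divergence about -4, curl ≈0 — negative divergence with near-zero curl is a sink.

sink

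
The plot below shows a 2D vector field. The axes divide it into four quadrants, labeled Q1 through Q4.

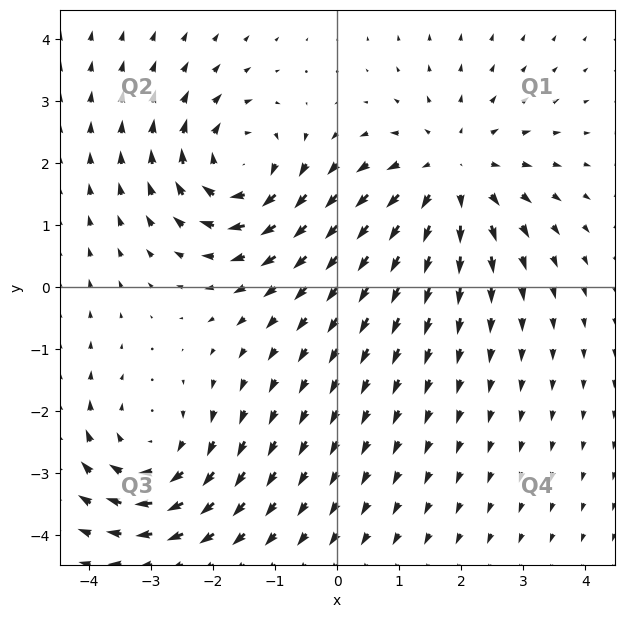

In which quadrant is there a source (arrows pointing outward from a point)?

Q1

The source sits at approximately (1.8, 1.8), which lies in quadrant Q1. The divergence there is about +4, positive as expected for a source.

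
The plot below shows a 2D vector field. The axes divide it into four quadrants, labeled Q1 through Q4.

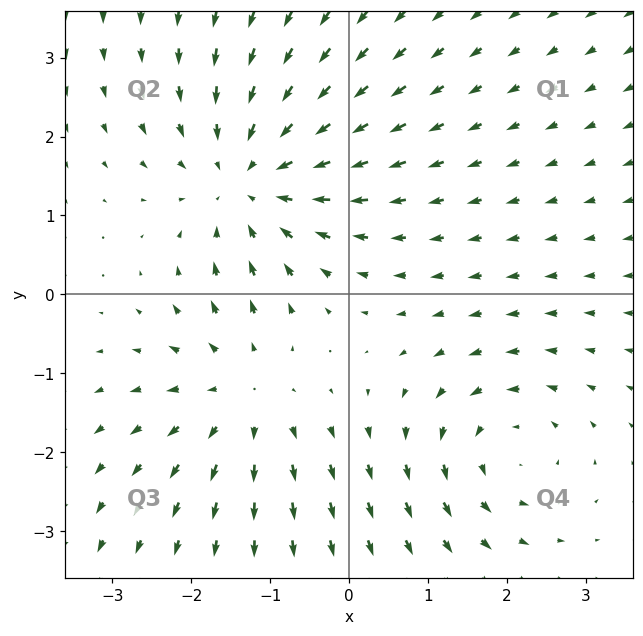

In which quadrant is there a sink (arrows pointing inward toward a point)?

Q2

The sink sits at approximately (-1.3, 1.5), which lies in quadrant Q2. The divergence there is about -4, negative as expected for a sink.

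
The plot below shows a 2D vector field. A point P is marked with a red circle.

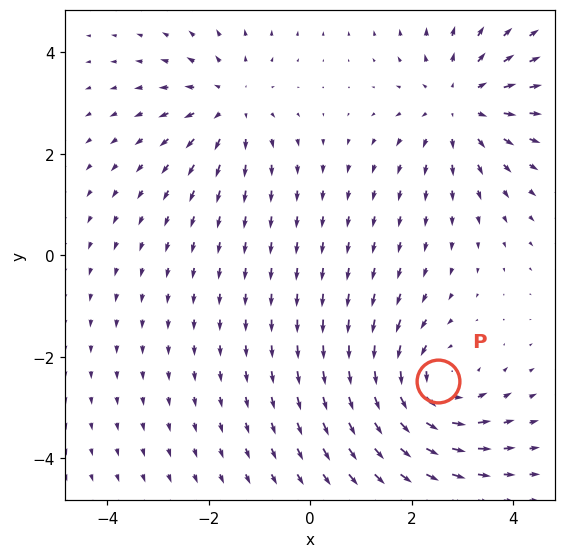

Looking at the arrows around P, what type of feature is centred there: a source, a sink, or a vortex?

vortex

At P (2.5, -2.5) the arrows circulate counterclockwise. Divergence ≈0, curl about +5 — near-zero divergence with nonzero curl is a vortex.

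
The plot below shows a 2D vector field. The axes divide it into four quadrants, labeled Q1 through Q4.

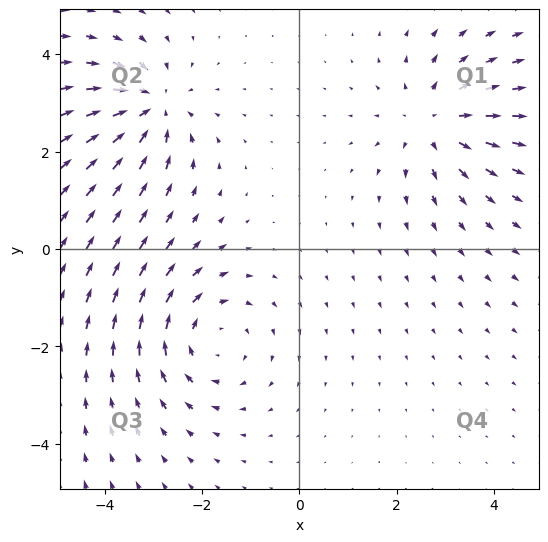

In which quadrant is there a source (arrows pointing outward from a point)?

Q1

The source sits at approximately (2.8, 2.6), which lies in quadrant Q1. The divergence there is about +4, positive as expected for a source.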